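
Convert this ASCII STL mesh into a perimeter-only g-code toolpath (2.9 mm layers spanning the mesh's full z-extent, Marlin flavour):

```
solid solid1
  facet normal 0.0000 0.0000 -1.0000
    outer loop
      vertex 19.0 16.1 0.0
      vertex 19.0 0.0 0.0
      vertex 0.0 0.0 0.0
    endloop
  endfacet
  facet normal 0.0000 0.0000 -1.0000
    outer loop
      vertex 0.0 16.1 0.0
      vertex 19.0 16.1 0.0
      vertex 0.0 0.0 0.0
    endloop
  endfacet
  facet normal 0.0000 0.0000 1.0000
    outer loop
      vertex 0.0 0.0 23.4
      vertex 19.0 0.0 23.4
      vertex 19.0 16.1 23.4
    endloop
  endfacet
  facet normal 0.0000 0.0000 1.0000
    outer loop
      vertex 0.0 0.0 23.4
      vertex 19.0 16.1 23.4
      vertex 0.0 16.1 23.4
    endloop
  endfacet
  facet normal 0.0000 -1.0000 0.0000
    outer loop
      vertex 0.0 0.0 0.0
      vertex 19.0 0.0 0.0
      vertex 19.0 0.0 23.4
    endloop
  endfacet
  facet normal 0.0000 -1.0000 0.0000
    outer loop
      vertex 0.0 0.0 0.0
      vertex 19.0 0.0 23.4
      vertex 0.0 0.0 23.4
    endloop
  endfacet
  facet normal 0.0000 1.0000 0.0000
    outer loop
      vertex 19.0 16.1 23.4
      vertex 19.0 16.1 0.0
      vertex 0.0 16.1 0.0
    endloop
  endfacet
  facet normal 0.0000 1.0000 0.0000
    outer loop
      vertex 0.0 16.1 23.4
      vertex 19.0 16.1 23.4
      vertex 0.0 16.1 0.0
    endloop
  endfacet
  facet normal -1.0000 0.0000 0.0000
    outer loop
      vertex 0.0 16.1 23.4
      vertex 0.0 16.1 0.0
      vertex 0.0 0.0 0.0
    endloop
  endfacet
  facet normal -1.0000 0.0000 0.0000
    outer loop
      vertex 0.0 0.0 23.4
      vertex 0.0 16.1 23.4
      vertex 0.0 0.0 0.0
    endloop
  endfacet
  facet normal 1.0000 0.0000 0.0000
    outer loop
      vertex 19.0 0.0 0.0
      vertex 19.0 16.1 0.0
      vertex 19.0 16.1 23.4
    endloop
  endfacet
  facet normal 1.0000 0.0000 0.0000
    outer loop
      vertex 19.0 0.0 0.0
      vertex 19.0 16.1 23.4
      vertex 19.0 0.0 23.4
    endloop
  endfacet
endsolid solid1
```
; perimeter-only toolpath
G21 ; units = mm
G90 ; absolute positioning
G28 ; home
; layer 1
G0 Z2.9
G0 X0.0 Y0.0
G1 X19.0 Y0.0
G1 X19.0 Y16.1
G1 X0.0 Y16.1
G1 X0.0 Y0.0
; layer 2
G0 Z5.8
G0 X0.0 Y0.0
G1 X19.0 Y0.0
G1 X19.0 Y16.1
G1 X0.0 Y16.1
G1 X0.0 Y0.0
; layer 3
G0 Z8.8
G0 X0.0 Y0.0
G1 X19.0 Y0.0
G1 X19.0 Y16.1
G1 X0.0 Y16.1
G1 X0.0 Y0.0
; layer 4
G0 Z11.7
G0 X0.0 Y0.0
G1 X19.0 Y0.0
G1 X19.0 Y16.1
G1 X0.0 Y16.1
G1 X0.0 Y0.0
; layer 5
G0 Z14.6
G0 X0.0 Y0.0
G1 X19.0 Y0.0
G1 X19.0 Y16.1
G1 X0.0 Y16.1
G1 X0.0 Y0.0
; layer 6
G0 Z17.5
G0 X0.0 Y0.0
G1 X19.0 Y0.0
G1 X19.0 Y16.1
G1 X0.0 Y16.1
G1 X0.0 Y0.0
; layer 7
G0 Z20.5
G0 X0.0 Y0.0
G1 X19.0 Y0.0
G1 X19.0 Y16.1
G1 X0.0 Y16.1
G1 X0.0 Y0.0
; layer 8
G0 Z23.4
G0 X0.0 Y0.0
G1 X19.0 Y0.0
G1 X19.0 Y16.1
G1 X0.0 Y16.1
G1 X0.0 Y0.0
M2 ; end

The solid is a rectangular box, roughly 19 × 16.1 mm footprint and 23.4 mm tall. Slicing at Δz = 2.9 mm — 8 equal slices spanning the solid's height, so layer i sits at z = i·h/8 — gives 8 non-empty perimeters. Each is a 4-segment closed polygon; G0 lifts to the layer z and rapids to the start vertex, then G1 traces the edges.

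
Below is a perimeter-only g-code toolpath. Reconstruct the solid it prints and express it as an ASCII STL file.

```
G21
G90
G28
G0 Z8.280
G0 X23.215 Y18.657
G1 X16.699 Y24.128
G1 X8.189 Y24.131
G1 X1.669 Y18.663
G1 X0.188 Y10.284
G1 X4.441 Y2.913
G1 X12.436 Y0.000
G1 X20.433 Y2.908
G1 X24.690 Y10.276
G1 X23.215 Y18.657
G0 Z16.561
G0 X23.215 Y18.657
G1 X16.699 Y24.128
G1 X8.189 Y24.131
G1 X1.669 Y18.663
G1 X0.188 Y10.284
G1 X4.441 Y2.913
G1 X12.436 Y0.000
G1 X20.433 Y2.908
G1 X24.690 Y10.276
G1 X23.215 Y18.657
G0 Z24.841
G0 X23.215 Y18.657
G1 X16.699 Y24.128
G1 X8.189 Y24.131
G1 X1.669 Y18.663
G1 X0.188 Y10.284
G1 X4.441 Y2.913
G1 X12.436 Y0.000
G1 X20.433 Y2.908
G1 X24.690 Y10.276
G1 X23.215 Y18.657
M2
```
solid part
  facet normal 0.0000 0.0000 -1.0000
    outer loop
      vertex 8.189 24.131 0.000
      vertex 16.699 24.128 0.000
      vertex 23.215 18.657 0.000
    endloop
  endfacet
  facet normal 0.0000 0.0000 -1.0000
    outer loop
      vertex 1.669 18.663 0.000
      vertex 8.189 24.131 0.000
      vertex 23.215 18.657 0.000
    endloop
  endfacet
  facet normal 0.0000 0.0000 -1.0000
    outer loop
      vertex 0.188 10.284 0.000
      vertex 1.669 18.663 0.000
      vertex 23.215 18.657 0.000
    endloop
  endfacet
  facet normal 0.0000 0.0000 -1.0000
    outer loop
      vertex 4.441 2.913 0.000
      vertex 0.188 10.284 0.000
      vertex 23.215 18.657 0.000
    endloop
  endfacet
  facet normal 0.0000 0.0000 -1.0000
    outer loop
      vertex 12.436 0.000 0.000
      vertex 4.441 2.913 0.000
      vertex 23.215 18.657 0.000
    endloop
  endfacet
  facet normal 0.0000 0.0000 -1.0000
    outer loop
      vertex 20.433 2.908 0.000
      vertex 12.436 0.000 0.000
      vertex 23.215 18.657 0.000
    endloop
  endfacet
  facet normal 0.0000 0.0000 -1.0000
    outer loop
      vertex 24.690 10.276 0.000
      vertex 20.433 2.908 0.000
      vertex 23.215 18.657 0.000
    endloop
  endfacet
  facet normal 0.0000 0.0000 1.0000
    outer loop
      vertex 23.215 18.657 24.841
      vertex 16.699 24.128 24.841
      vertex 8.189 24.131 24.841
    endloop
  endfacet
  facet normal 0.0000 0.0000 1.0000
    outer loop
      vertex 23.215 18.657 24.841
      vertex 8.189 24.131 24.841
      vertex 1.669 18.663 24.841
    endloop
  endfacet
  facet normal 0.0000 0.0000 1.0000
    outer loop
      vertex 23.215 18.657 24.841
      vertex 1.669 18.663 24.841
      vertex 0.188 10.284 24.841
    endloop
  endfacet
  facet normal 0.0000 0.0000 1.0000
    outer loop
      vertex 23.215 18.657 24.841
      vertex 0.188 10.284 24.841
      vertex 4.441 2.913 24.841
    endloop
  endfacet
  facet normal 0.0000 0.0000 1.0000
    outer loop
      vertex 23.215 18.657 24.841
      vertex 4.441 2.913 24.841
      vertex 12.436 0.000 24.841
    endloop
  endfacet
  facet normal 0.0000 0.0000 1.0000
    outer loop
      vertex 23.215 18.657 24.841
      vertex 12.436 0.000 24.841
      vertex 20.433 2.908 24.841
    endloop
  endfacet
  facet normal 0.0000 0.0000 1.0000
    outer loop
      vertex 23.215 18.657 24.841
      vertex 20.433 2.908 24.841
      vertex 24.690 10.276 24.841
    endloop
  endfacet
  facet normal 0.6430 0.7658 0.0000
    outer loop
      vertex 23.215 18.657 0.000
      vertex 16.699 24.128 0.000
      vertex 16.699 24.128 24.841
    endloop
  endfacet
  facet normal 0.6430 0.7658 0.0000
    outer loop
      vertex 23.215 18.657 0.000
      vertex 16.699 24.128 24.841
      vertex 23.215 18.657 24.841
    endloop
  endfacet
  facet normal 0.0004 1.0000 0.0000
    outer loop
      vertex 16.699 24.128 0.000
      vertex 8.189 24.131 0.000
      vertex 8.189 24.131 24.841
    endloop
  endfacet
  facet normal 0.0004 1.0000 0.0000
    outer loop
      vertex 16.699 24.128 0.000
      vertex 8.189 24.131 24.841
      vertex 16.699 24.128 24.841
    endloop
  endfacet
  facet normal -0.6426 0.7662 0.0000
    outer loop
      vertex 8.189 24.131 0.000
      vertex 1.669 18.663 0.000
      vertex 1.669 18.663 24.841
    endloop
  endfacet
  facet normal -0.6426 0.7662 0.0000
    outer loop
      vertex 8.189 24.131 0.000
      vertex 1.669 18.663 24.841
      vertex 8.189 24.131 24.841
    endloop
  endfacet
  facet normal -0.9847 0.1741 0.0000
    outer loop
      vertex 1.669 18.663 0.000
      vertex 0.188 10.284 0.000
      vertex 0.188 10.284 24.841
    endloop
  endfacet
  facet normal -0.9847 0.1741 0.0000
    outer loop
      vertex 1.669 18.663 0.000
      vertex 0.188 10.284 24.841
      vertex 1.669 18.663 24.841
    endloop
  endfacet
  facet normal -0.8662 -0.4998 0.0000
    outer loop
      vertex 0.188 10.284 0.000
      vertex 4.441 2.913 0.000
      vertex 4.441 2.913 24.841
    endloop
  endfacet
  facet normal -0.8662 -0.4998 0.0000
    outer loop
      vertex 0.188 10.284 0.000
      vertex 4.441 2.913 24.841
      vertex 0.188 10.284 24.841
    endloop
  endfacet
  facet normal -0.3423 -0.9396 0.0000
    outer loop
      vertex 4.441 2.913 0.000
      vertex 12.436 0.000 0.000
      vertex 12.436 0.000 24.841
    endloop
  endfacet
  facet normal -0.3423 -0.9396 0.0000
    outer loop
      vertex 4.441 2.913 0.000
      vertex 12.436 0.000 24.841
      vertex 4.441 2.913 24.841
    endloop
  endfacet
  facet normal 0.3417 -0.9398 0.0000
    outer loop
      vertex 12.436 0.000 0.000
      vertex 20.433 2.908 0.000
      vertex 20.433 2.908 24.841
    endloop
  endfacet
  facet normal 0.3417 -0.9398 0.0000
    outer loop
      vertex 12.436 0.000 0.000
      vertex 20.433 2.908 24.841
      vertex 12.436 0.000 24.841
    endloop
  endfacet
  facet normal 0.8659 -0.5003 0.0000
    outer loop
      vertex 20.433 2.908 0.000
      vertex 24.690 10.276 0.000
      vertex 24.690 10.276 24.841
    endloop
  endfacet
  facet normal 0.8659 -0.5003 0.0000
    outer loop
      vertex 20.433 2.908 0.000
      vertex 24.690 10.276 24.841
      vertex 20.433 2.908 24.841
    endloop
  endfacet
  facet normal 0.9849 0.1733 0.0000
    outer loop
      vertex 24.690 10.276 0.000
      vertex 23.215 18.657 0.000
      vertex 23.215 18.657 24.841
    endloop
  endfacet
  facet normal 0.9849 0.1733 0.0000
    outer loop
      vertex 24.690 10.276 0.000
      vertex 23.215 18.657 24.841
      vertex 24.690 10.276 24.841
    endloop
  endfacet
endsolid part

The G0 Z moves step by Δz≈8.280 mm. Every layer's G1 loop is the same polygon, so the solid is a straight extrusion of it from z=0 to z≈24.8. Closing with flat bottom and top caps and triangulating gives 32 facets — a regular 9-sided prism (a cylinder approximated with 9 flat sides), circumscribed radius ≈ 12.4 mm, height ≈ 24.8 mm.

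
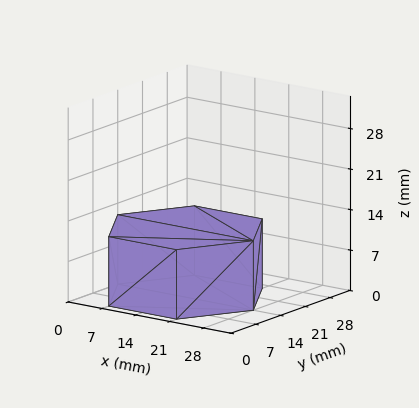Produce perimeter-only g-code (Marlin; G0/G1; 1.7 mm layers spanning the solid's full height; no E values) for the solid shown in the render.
Reading the render: the shape is a regular 6-sided prism (a cylinder approximated with 6 flat sides), circumscribed radius ≈ 14 mm, height ≈ 12 mm (dimensions read to the nearest mm from the axis ticks). For the g-code, the solid's height is divided into equal slices at the stated Δz and each level perimeter traced with G1 moves after a G0 lift.

; perimeter-only toolpath
G21 ; units = mm
G90 ; absolute positioning
G28 ; home
; layer 1
G0 Z1.7
G0 X28.0 Y14.0
G1 X21.0 Y26.1
G1 X7.0 Y26.1
G1 X0.0 Y14.0
G1 X7.0 Y1.9
G1 X21.0 Y1.9
G1 X28.0 Y14.0
; layer 2
G0 Z3.4
G0 X28.0 Y14.0
G1 X21.0 Y26.1
G1 X7.0 Y26.1
G1 X0.0 Y14.0
G1 X7.0 Y1.9
G1 X21.0 Y1.9
G1 X28.0 Y14.0
; layer 3
G0 Z5.1
G0 X28.0 Y14.0
G1 X21.0 Y26.1
G1 X7.0 Y26.1
G1 X0.0 Y14.0
G1 X7.0 Y1.9
G1 X21.0 Y1.9
G1 X28.0 Y14.0
; layer 4
G0 Z6.9
G0 X28.0 Y14.0
G1 X21.0 Y26.1
G1 X7.0 Y26.1
G1 X0.0 Y14.0
G1 X7.0 Y1.9
G1 X21.0 Y1.9
G1 X28.0 Y14.0
; layer 5
G0 Z8.6
G0 X28.0 Y14.0
G1 X21.0 Y26.1
G1 X7.0 Y26.1
G1 X0.0 Y14.0
G1 X7.0 Y1.9
G1 X21.0 Y1.9
G1 X28.0 Y14.0
; layer 6
G0 Z10.3
G0 X28.0 Y14.0
G1 X21.0 Y26.1
G1 X7.0 Y26.1
G1 X0.0 Y14.0
G1 X7.0 Y1.9
G1 X21.0 Y1.9
G1 X28.0 Y14.0
; layer 7
G0 Z12.0
G0 X28.0 Y14.0
G1 X21.0 Y26.1
G1 X7.0 Y26.1
G1 X0.0 Y14.0
G1 X7.0 Y1.9
G1 X21.0 Y1.9
G1 X28.0 Y14.0
M2 ; end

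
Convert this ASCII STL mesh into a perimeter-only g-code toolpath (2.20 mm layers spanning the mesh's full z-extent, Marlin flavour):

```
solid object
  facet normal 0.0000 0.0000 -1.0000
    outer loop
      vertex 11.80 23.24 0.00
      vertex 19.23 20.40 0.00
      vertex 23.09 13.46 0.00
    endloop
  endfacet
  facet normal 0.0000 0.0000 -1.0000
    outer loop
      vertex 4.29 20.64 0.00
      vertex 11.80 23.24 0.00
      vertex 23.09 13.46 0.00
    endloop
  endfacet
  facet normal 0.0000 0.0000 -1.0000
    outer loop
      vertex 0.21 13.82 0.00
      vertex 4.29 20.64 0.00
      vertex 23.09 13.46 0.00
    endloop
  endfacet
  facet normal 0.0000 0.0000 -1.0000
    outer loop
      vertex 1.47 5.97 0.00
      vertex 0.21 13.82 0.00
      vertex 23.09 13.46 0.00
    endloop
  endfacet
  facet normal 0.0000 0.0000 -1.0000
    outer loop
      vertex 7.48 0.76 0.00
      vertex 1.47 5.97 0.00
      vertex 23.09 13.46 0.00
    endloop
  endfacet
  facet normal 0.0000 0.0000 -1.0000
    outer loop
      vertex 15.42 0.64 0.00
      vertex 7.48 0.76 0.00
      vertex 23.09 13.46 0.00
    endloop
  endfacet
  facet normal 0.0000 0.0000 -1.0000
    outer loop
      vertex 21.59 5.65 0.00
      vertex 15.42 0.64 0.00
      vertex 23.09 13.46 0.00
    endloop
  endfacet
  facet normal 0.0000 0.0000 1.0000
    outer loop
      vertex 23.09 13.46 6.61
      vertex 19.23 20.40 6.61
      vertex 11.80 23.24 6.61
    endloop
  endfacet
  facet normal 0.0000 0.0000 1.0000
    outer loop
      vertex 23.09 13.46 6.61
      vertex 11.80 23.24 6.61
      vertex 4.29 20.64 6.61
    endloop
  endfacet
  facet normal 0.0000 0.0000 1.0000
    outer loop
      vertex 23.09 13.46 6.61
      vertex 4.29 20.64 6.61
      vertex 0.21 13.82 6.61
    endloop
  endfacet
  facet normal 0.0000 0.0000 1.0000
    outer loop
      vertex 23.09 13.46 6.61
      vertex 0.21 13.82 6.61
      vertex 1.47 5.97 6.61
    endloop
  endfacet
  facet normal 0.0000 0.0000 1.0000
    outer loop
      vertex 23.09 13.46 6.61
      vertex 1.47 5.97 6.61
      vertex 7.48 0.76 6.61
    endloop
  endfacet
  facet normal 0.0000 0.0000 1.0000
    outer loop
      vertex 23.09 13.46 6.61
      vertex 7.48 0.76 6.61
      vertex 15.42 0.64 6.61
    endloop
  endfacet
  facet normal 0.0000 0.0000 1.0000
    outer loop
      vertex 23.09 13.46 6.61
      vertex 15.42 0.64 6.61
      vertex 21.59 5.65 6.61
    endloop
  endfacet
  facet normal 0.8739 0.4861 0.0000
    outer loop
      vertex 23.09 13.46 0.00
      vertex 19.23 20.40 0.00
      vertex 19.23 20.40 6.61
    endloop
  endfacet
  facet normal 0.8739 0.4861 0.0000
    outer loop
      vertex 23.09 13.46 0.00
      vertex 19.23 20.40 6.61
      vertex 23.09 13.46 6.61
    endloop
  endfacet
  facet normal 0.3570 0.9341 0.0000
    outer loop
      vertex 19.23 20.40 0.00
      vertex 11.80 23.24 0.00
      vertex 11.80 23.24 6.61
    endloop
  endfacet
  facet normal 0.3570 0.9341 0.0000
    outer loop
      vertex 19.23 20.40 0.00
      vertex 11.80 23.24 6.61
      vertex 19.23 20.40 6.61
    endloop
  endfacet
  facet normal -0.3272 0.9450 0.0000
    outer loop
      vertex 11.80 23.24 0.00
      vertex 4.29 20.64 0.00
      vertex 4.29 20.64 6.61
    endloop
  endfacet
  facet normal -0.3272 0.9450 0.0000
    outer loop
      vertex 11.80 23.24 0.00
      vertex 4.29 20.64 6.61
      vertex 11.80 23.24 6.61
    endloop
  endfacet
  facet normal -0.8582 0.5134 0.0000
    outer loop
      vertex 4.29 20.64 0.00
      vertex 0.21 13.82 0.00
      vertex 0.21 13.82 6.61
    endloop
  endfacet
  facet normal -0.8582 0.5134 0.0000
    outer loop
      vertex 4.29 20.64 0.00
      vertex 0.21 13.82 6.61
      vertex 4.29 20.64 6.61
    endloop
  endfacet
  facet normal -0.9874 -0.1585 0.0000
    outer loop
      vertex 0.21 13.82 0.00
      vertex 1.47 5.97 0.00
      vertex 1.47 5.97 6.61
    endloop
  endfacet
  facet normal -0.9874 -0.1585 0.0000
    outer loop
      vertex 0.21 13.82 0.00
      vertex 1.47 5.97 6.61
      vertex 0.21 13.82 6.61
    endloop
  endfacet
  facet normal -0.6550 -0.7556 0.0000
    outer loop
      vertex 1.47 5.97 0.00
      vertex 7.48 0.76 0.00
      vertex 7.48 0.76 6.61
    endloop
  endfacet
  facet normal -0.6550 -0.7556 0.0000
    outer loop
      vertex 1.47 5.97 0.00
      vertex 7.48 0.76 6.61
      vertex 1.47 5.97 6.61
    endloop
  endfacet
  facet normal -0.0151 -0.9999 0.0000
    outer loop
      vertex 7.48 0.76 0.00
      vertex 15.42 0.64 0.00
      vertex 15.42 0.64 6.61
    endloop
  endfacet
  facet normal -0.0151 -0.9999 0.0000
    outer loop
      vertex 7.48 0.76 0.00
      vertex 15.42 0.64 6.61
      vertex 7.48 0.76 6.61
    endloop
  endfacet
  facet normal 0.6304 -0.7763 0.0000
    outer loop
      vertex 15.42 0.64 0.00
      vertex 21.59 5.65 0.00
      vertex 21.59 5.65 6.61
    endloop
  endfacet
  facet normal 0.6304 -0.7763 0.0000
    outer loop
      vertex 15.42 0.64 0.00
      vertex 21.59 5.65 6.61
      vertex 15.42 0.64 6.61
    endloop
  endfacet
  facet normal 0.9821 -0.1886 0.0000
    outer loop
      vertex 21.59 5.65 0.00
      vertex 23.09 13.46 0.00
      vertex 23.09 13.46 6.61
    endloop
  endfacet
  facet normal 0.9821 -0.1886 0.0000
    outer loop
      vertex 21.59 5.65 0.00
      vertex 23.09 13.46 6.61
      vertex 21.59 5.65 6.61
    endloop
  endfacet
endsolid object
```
; perimeter-only toolpath
G21 ; units = mm
G90 ; absolute positioning
G28 ; home
; layer 1
G0 Z2.20
G0 X23.09 Y13.46
G1 X19.23 Y20.40
G1 X11.80 Y23.24
G1 X4.29 Y20.64
G1 X0.21 Y13.82
G1 X1.47 Y5.97
G1 X7.48 Y0.76
G1 X15.42 Y0.64
G1 X21.59 Y5.65
G1 X23.09 Y13.46
; layer 2
G0 Z4.41
G0 X23.09 Y13.46
G1 X19.23 Y20.40
G1 X11.80 Y23.24
G1 X4.29 Y20.64
G1 X0.21 Y13.82
G1 X1.47 Y5.97
G1 X7.48 Y0.76
G1 X15.42 Y0.64
G1 X21.59 Y5.65
G1 X23.09 Y13.46
; layer 3
G0 Z6.61
G0 X23.09 Y13.46
G1 X19.23 Y20.40
G1 X11.80 Y23.24
G1 X4.29 Y20.64
G1 X0.21 Y13.82
G1 X1.47 Y5.97
G1 X7.48 Y0.76
G1 X15.42 Y0.64
G1 X21.59 Y5.65
G1 X23.09 Y13.46
M2 ; end

The solid is a regular 9-sided prism (a cylinder approximated with 9 flat sides), circumscribed radius ≈ 11.6 mm, height ≈ 6.61 mm. Slicing at Δz = 2.20 mm — 3 equal slices spanning the solid's height, so layer i sits at z = i·h/3 — gives 3 non-empty perimeters. Each is a 9-segment closed polygon; G0 lifts to the layer z and rapids to the start vertex, then G1 traces the edges.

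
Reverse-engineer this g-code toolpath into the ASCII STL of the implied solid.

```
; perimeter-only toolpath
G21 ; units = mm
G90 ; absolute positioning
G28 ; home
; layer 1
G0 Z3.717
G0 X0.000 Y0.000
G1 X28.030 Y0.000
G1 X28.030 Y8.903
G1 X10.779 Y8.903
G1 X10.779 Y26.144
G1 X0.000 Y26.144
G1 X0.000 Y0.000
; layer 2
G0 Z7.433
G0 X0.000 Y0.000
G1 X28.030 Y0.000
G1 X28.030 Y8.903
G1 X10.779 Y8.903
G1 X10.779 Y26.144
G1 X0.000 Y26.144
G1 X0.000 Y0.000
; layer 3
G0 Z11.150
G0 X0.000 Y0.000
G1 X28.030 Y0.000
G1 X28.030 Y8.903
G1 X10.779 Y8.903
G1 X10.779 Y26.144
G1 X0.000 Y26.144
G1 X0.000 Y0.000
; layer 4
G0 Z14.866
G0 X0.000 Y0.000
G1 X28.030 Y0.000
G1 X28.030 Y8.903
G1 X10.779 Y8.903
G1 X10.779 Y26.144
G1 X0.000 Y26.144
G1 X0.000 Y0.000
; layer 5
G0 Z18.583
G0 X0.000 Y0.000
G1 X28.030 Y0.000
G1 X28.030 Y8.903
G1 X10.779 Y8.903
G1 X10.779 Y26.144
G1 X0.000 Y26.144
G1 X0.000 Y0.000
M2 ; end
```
solid part
  facet normal 0.0000 0.0000 -1.0000
    outer loop
      vertex 28.030 8.903 0.000
      vertex 28.030 0.000 0.000
      vertex 0.000 0.000 0.000
    endloop
  endfacet
  facet normal 0.0000 0.0000 -1.0000
    outer loop
      vertex 10.779 8.903 0.000
      vertex 28.030 8.903 0.000
      vertex 0.000 0.000 0.000
    endloop
  endfacet
  facet normal 0.0000 0.0000 -1.0000
    outer loop
      vertex 10.779 26.144 0.000
      vertex 10.779 8.903 0.000
      vertex 0.000 0.000 0.000
    endloop
  endfacet
  facet normal 0.0000 0.0000 -1.0000
    outer loop
      vertex 0.000 26.144 0.000
      vertex 10.779 26.144 0.000
      vertex 0.000 0.000 0.000
    endloop
  endfacet
  facet normal 0.0000 0.0000 1.0000
    outer loop
      vertex 0.000 0.000 18.583
      vertex 28.030 0.000 18.583
      vertex 28.030 8.903 18.583
    endloop
  endfacet
  facet normal 0.0000 0.0000 1.0000
    outer loop
      vertex 0.000 0.000 18.583
      vertex 28.030 8.903 18.583
      vertex 10.779 8.903 18.583
    endloop
  endfacet
  facet normal 0.0000 0.0000 1.0000
    outer loop
      vertex 0.000 0.000 18.583
      vertex 10.779 8.903 18.583
      vertex 10.779 26.144 18.583
    endloop
  endfacet
  facet normal 0.0000 0.0000 1.0000
    outer loop
      vertex 0.000 0.000 18.583
      vertex 10.779 26.144 18.583
      vertex 0.000 26.144 18.583
    endloop
  endfacet
  facet normal 0.0000 -1.0000 0.0000
    outer loop
      vertex 0.000 0.000 0.000
      vertex 28.030 0.000 0.000
      vertex 28.030 0.000 18.583
    endloop
  endfacet
  facet normal 0.0000 -1.0000 0.0000
    outer loop
      vertex 0.000 0.000 0.000
      vertex 28.030 0.000 18.583
      vertex 0.000 0.000 18.583
    endloop
  endfacet
  facet normal 1.0000 0.0000 0.0000
    outer loop
      vertex 28.030 0.000 0.000
      vertex 28.030 8.903 0.000
      vertex 28.030 8.903 18.583
    endloop
  endfacet
  facet normal 1.0000 0.0000 0.0000
    outer loop
      vertex 28.030 0.000 0.000
      vertex 28.030 8.903 18.583
      vertex 28.030 0.000 18.583
    endloop
  endfacet
  facet normal 0.0000 1.0000 0.0000
    outer loop
      vertex 28.030 8.903 0.000
      vertex 10.779 8.903 0.000
      vertex 10.779 8.903 18.583
    endloop
  endfacet
  facet normal 0.0000 1.0000 0.0000
    outer loop
      vertex 28.030 8.903 0.000
      vertex 10.779 8.903 18.583
      vertex 28.030 8.903 18.583
    endloop
  endfacet
  facet normal 1.0000 0.0000 0.0000
    outer loop
      vertex 10.779 8.903 0.000
      vertex 10.779 26.144 0.000
      vertex 10.779 26.144 18.583
    endloop
  endfacet
  facet normal 1.0000 0.0000 0.0000
    outer loop
      vertex 10.779 8.903 0.000
      vertex 10.779 26.144 18.583
      vertex 10.779 8.903 18.583
    endloop
  endfacet
  facet normal 0.0000 1.0000 0.0000
    outer loop
      vertex 10.779 26.144 0.000
      vertex 0.000 26.144 0.000
      vertex 0.000 26.144 18.583
    endloop
  endfacet
  facet normal 0.0000 1.0000 0.0000
    outer loop
      vertex 10.779 26.144 0.000
      vertex 0.000 26.144 18.583
      vertex 10.779 26.144 18.583
    endloop
  endfacet
  facet normal -1.0000 0.0000 0.0000
    outer loop
      vertex 0.000 26.144 0.000
      vertex 0.000 0.000 0.000
      vertex 0.000 0.000 18.583
    endloop
  endfacet
  facet normal -1.0000 0.0000 0.0000
    outer loop
      vertex 0.000 26.144 0.000
      vertex 0.000 0.000 18.583
      vertex 0.000 26.144 18.583
    endloop
  endfacet
endsolid part

The G0 Z moves step by Δz≈3.717 mm. Every layer's G1 loop is the same polygon, so the solid is a straight extrusion of it from z=0 to z≈18.6. Closing with flat bottom and top caps and triangulating gives 20 facets — an L-shaped prism: outer 28 × 26.1 mm, arm thicknesses ≈ 8.9 mm (horizontal) and 10.8 mm (vertical), extruded 18.6 mm in z.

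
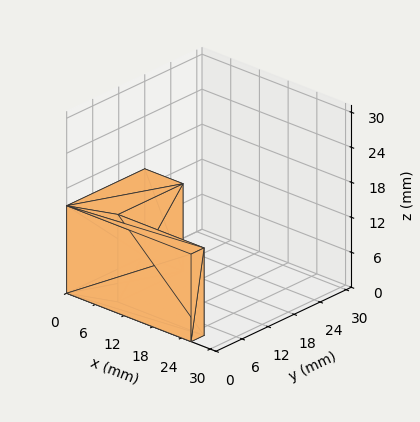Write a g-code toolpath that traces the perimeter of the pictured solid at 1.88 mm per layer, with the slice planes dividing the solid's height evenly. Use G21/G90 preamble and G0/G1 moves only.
Reading the render: the shape is an L-shaped prism: outer 26 × 18 mm, arm thicknesses ≈ 3 mm (horizontal) and 8 mm (vertical), extruded 15 mm in z (dimensions read to the nearest mm from the axis ticks). For the g-code, the solid's height is divided into equal slices at the stated Δz and each level perimeter traced with G1 moves after a G0 lift.

; perimeter-only toolpath
G21 ; units = mm
G90 ; absolute positioning
G28 ; home
; layer 1
G0 Z1.88
G0 X0.00 Y0.00
G1 X26.00 Y0.00
G1 X26.00 Y3.00
G1 X8.00 Y3.00
G1 X8.00 Y18.00
G1 X0.00 Y18.00
G1 X0.00 Y0.00
; layer 2
G0 Z3.75
G0 X0.00 Y0.00
G1 X26.00 Y0.00
G1 X26.00 Y3.00
G1 X8.00 Y3.00
G1 X8.00 Y18.00
G1 X0.00 Y18.00
G1 X0.00 Y0.00
; layer 3
G0 Z5.62
G0 X0.00 Y0.00
G1 X26.00 Y0.00
G1 X26.00 Y3.00
G1 X8.00 Y3.00
G1 X8.00 Y18.00
G1 X0.00 Y18.00
G1 X0.00 Y0.00
; layer 4
G0 Z7.50
G0 X0.00 Y0.00
G1 X26.00 Y0.00
G1 X26.00 Y3.00
G1 X8.00 Y3.00
G1 X8.00 Y18.00
G1 X0.00 Y18.00
G1 X0.00 Y0.00
; layer 5
G0 Z9.38
G0 X0.00 Y0.00
G1 X26.00 Y0.00
G1 X26.00 Y3.00
G1 X8.00 Y3.00
G1 X8.00 Y18.00
G1 X0.00 Y18.00
G1 X0.00 Y0.00
; layer 6
G0 Z11.25
G0 X0.00 Y0.00
G1 X26.00 Y0.00
G1 X26.00 Y3.00
G1 X8.00 Y3.00
G1 X8.00 Y18.00
G1 X0.00 Y18.00
G1 X0.00 Y0.00
; layer 7
G0 Z13.12
G0 X0.00 Y0.00
G1 X26.00 Y0.00
G1 X26.00 Y3.00
G1 X8.00 Y3.00
G1 X8.00 Y18.00
G1 X0.00 Y18.00
G1 X0.00 Y0.00
; layer 8
G0 Z15.00
G0 X0.00 Y0.00
G1 X26.00 Y0.00
G1 X26.00 Y3.00
G1 X8.00 Y3.00
G1 X8.00 Y18.00
G1 X0.00 Y18.00
G1 X0.00 Y0.00
M2 ; end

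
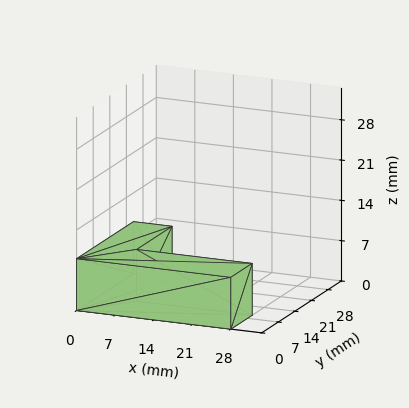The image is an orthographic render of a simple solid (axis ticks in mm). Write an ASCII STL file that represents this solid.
Reading the render: the shape is an L-shaped prism: outer 28 × 24 mm, arm thicknesses ≈ 9 mm (horizontal) and 7 mm (vertical), extruded 9 mm in z (dimensions read to the nearest mm from the axis ticks). For the STL, each face is triangulated and given an outward normal.

solid part
  facet normal 0.0000 0.0000 -1.0000
    outer loop
      vertex 28.00 9.00 0.00
      vertex 28.00 0.00 0.00
      vertex 0.00 0.00 0.00
    endloop
  endfacet
  facet normal 0.0000 0.0000 -1.0000
    outer loop
      vertex 7.00 9.00 0.00
      vertex 28.00 9.00 0.00
      vertex 0.00 0.00 0.00
    endloop
  endfacet
  facet normal 0.0000 0.0000 -1.0000
    outer loop
      vertex 7.00 24.00 0.00
      vertex 7.00 9.00 0.00
      vertex 0.00 0.00 0.00
    endloop
  endfacet
  facet normal 0.0000 0.0000 -1.0000
    outer loop
      vertex 0.00 24.00 0.00
      vertex 7.00 24.00 0.00
      vertex 0.00 0.00 0.00
    endloop
  endfacet
  facet normal 0.0000 0.0000 1.0000
    outer loop
      vertex 0.00 0.00 9.00
      vertex 28.00 0.00 9.00
      vertex 28.00 9.00 9.00
    endloop
  endfacet
  facet normal 0.0000 0.0000 1.0000
    outer loop
      vertex 0.00 0.00 9.00
      vertex 28.00 9.00 9.00
      vertex 7.00 9.00 9.00
    endloop
  endfacet
  facet normal 0.0000 0.0000 1.0000
    outer loop
      vertex 0.00 0.00 9.00
      vertex 7.00 9.00 9.00
      vertex 7.00 24.00 9.00
    endloop
  endfacet
  facet normal 0.0000 0.0000 1.0000
    outer loop
      vertex 0.00 0.00 9.00
      vertex 7.00 24.00 9.00
      vertex 0.00 24.00 9.00
    endloop
  endfacet
  facet normal 0.0000 -1.0000 0.0000
    outer loop
      vertex 0.00 0.00 0.00
      vertex 28.00 0.00 0.00
      vertex 28.00 0.00 9.00
    endloop
  endfacet
  facet normal 0.0000 -1.0000 0.0000
    outer loop
      vertex 0.00 0.00 0.00
      vertex 28.00 0.00 9.00
      vertex 0.00 0.00 9.00
    endloop
  endfacet
  facet normal 1.0000 0.0000 0.0000
    outer loop
      vertex 28.00 0.00 0.00
      vertex 28.00 9.00 0.00
      vertex 28.00 9.00 9.00
    endloop
  endfacet
  facet normal 1.0000 0.0000 0.0000
    outer loop
      vertex 28.00 0.00 0.00
      vertex 28.00 9.00 9.00
      vertex 28.00 0.00 9.00
    endloop
  endfacet
  facet normal 0.0000 1.0000 0.0000
    outer loop
      vertex 28.00 9.00 0.00
      vertex 7.00 9.00 0.00
      vertex 7.00 9.00 9.00
    endloop
  endfacet
  facet normal 0.0000 1.0000 0.0000
    outer loop
      vertex 28.00 9.00 0.00
      vertex 7.00 9.00 9.00
      vertex 28.00 9.00 9.00
    endloop
  endfacet
  facet normal 1.0000 0.0000 0.0000
    outer loop
      vertex 7.00 9.00 0.00
      vertex 7.00 24.00 0.00
      vertex 7.00 24.00 9.00
    endloop
  endfacet
  facet normal 1.0000 0.0000 0.0000
    outer loop
      vertex 7.00 9.00 0.00
      vertex 7.00 24.00 9.00
      vertex 7.00 9.00 9.00
    endloop
  endfacet
  facet normal 0.0000 1.0000 0.0000
    outer loop
      vertex 7.00 24.00 0.00
      vertex 0.00 24.00 0.00
      vertex 0.00 24.00 9.00
    endloop
  endfacet
  facet normal 0.0000 1.0000 0.0000
    outer loop
      vertex 7.00 24.00 0.00
      vertex 0.00 24.00 9.00
      vertex 7.00 24.00 9.00
    endloop
  endfacet
  facet normal -1.0000 0.0000 0.0000
    outer loop
      vertex 0.00 24.00 0.00
      vertex 0.00 0.00 0.00
      vertex 0.00 0.00 9.00
    endloop
  endfacet
  facet normal -1.0000 0.0000 0.0000
    outer loop
      vertex 0.00 24.00 0.00
      vertex 0.00 0.00 9.00
      vertex 0.00 24.00 9.00
    endloop
  endfacet
endsolid part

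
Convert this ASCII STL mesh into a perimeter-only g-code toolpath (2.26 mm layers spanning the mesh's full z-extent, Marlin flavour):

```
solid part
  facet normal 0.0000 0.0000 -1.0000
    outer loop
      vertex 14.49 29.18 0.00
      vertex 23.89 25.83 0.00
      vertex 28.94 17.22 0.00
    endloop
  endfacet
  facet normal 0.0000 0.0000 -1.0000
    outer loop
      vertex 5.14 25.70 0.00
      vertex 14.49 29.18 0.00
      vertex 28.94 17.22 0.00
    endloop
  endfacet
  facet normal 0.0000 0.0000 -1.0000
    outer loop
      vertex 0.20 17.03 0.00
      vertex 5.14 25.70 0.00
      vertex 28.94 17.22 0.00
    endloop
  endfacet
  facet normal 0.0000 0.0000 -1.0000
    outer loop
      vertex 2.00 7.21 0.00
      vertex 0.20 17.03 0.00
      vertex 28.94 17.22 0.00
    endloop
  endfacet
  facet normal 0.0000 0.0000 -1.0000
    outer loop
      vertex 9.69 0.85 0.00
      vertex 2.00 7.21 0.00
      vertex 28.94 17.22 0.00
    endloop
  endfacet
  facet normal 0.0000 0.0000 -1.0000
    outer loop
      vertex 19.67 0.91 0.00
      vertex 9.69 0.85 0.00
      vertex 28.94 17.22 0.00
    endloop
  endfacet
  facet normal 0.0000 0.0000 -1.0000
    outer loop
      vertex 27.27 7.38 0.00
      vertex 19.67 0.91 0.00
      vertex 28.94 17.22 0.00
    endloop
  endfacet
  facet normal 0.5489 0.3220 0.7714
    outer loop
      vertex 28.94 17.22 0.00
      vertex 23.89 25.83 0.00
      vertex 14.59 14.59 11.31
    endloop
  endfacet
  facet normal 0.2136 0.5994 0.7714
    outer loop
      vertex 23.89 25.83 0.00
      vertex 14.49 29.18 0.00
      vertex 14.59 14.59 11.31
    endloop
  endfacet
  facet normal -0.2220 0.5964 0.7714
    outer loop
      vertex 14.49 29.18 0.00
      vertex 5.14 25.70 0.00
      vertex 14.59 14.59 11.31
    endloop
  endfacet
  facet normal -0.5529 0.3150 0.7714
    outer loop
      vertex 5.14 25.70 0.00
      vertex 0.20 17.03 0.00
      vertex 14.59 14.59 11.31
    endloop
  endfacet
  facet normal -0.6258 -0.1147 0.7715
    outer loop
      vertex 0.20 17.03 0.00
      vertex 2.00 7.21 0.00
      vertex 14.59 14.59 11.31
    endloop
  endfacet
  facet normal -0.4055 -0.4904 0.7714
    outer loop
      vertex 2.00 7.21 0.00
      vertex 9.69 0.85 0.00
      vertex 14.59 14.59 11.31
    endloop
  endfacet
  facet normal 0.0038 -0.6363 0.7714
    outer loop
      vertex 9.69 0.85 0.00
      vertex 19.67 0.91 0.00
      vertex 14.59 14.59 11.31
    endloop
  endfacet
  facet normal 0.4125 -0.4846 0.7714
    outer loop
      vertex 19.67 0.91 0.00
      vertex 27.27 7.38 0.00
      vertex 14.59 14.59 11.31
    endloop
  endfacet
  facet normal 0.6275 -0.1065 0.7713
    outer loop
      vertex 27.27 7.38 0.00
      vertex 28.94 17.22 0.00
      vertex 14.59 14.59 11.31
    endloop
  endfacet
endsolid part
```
; perimeter-only toolpath
G21 ; units = mm
G90 ; absolute positioning
G28 ; home
; layer 1
G0 Z2.26
G0 X26.07 Y16.69
G1 X22.03 Y23.58
G1 X14.51 Y26.26
G1 X7.03 Y23.48
G1 X3.08 Y16.54
G1 X4.52 Y8.69
G1 X10.67 Y3.60
G1 X18.65 Y3.65
G1 X24.73 Y8.82
G1 X26.07 Y16.69
; layer 2
G0 Z4.52
G0 X23.20 Y16.17
G1 X20.17 Y21.33
G1 X14.53 Y23.34
G1 X8.92 Y21.26
G1 X5.96 Y16.05
G1 X7.04 Y10.16
G1 X11.65 Y6.35
G1 X17.64 Y6.38
G1 X22.20 Y10.26
G1 X23.20 Y16.17
; layer 3
G0 Z6.79
G0 X20.33 Y15.64
G1 X18.31 Y19.09
G1 X14.55 Y20.43
G1 X10.81 Y19.03
G1 X8.83 Y15.57
G1 X9.55 Y11.64
G1 X12.63 Y9.09
G1 X16.62 Y9.12
G1 X19.66 Y11.71
G1 X20.33 Y15.64
; layer 4
G0 Z9.05
G0 X17.46 Y15.12
G1 X16.45 Y16.84
G1 X14.57 Y17.51
G1 X12.70 Y16.81
G1 X11.71 Y15.08
G1 X12.07 Y13.11
G1 X13.61 Y11.84
G1 X15.61 Y11.85
G1 X17.13 Y13.15
G1 X17.46 Y15.12
M2 ; end

The solid is a regular 9-sided pyramid, base circumscribed radius ≈ 14.6 mm, apex at z ≈ 11.3 mm. Slicing at Δz = 2.26 mm — 5 equal slices spanning the solid's height, so layer i sits at z = i·h/5 — gives 4 non-empty perimeters. Each is a 9-segment closed polygon; G0 lifts to the layer z and rapids to the start vertex, then G1 traces the edges. The cross-section shrinks linearly with z (the slice at the apex is degenerate and omitted).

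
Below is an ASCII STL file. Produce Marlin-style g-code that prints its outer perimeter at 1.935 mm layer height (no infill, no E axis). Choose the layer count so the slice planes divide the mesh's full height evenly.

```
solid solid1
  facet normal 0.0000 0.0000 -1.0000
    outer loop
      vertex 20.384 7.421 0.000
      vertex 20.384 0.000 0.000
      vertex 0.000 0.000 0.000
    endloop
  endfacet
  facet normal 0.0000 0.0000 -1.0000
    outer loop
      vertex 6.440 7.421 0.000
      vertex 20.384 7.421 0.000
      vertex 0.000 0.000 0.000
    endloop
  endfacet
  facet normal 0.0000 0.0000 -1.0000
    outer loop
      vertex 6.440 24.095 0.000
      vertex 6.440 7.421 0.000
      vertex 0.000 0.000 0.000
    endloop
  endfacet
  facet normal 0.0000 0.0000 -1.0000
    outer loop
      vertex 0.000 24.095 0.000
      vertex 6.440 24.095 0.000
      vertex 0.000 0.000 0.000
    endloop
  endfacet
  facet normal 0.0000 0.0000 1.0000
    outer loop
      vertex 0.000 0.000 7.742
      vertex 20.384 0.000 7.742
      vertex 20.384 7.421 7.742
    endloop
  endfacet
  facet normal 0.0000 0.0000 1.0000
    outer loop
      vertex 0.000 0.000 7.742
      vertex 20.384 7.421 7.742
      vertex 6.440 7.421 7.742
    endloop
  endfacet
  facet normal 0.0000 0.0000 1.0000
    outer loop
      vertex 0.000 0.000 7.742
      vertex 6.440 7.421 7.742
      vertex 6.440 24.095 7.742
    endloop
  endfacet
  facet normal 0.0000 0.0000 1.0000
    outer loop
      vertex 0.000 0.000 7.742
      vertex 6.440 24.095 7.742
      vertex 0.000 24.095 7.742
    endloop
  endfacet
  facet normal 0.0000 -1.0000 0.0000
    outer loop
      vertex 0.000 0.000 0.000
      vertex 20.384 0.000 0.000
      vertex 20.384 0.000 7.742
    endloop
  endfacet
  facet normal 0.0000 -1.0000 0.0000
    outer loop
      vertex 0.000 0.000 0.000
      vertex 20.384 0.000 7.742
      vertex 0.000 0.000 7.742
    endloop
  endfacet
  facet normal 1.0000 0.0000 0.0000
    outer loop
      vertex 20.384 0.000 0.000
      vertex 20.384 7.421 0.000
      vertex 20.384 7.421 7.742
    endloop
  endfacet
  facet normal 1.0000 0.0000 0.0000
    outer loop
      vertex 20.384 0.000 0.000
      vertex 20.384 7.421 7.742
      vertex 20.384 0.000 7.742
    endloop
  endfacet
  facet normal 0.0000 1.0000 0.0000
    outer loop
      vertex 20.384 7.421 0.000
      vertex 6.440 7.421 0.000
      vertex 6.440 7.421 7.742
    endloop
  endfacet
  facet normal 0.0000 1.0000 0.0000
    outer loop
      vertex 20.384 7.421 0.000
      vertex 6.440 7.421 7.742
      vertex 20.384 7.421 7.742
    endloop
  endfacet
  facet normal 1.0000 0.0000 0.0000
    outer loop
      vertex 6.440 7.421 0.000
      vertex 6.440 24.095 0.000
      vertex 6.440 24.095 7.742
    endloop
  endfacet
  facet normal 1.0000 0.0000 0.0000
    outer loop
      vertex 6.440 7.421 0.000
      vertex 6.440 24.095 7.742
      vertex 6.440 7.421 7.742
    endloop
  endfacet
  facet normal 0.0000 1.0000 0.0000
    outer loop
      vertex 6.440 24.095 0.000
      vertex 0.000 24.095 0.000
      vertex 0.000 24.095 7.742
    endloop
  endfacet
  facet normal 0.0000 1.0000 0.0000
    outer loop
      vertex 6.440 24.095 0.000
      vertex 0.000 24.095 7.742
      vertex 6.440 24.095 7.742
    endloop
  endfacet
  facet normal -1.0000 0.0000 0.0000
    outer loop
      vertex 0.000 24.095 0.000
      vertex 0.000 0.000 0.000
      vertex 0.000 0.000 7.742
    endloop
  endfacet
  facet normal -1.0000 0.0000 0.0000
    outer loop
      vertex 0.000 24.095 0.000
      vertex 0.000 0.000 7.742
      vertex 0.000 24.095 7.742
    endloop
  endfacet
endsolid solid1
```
; perimeter-only toolpath
G21 ; units = mm
G90 ; absolute positioning
G28 ; home
; layer 1
G0 Z1.935
G0 X0.000 Y0.000
G1 X20.384 Y0.000
G1 X20.384 Y7.421
G1 X6.440 Y7.421
G1 X6.440 Y24.095
G1 X0.000 Y24.095
G1 X0.000 Y0.000
; layer 2
G0 Z3.871
G0 X0.000 Y0.000
G1 X20.384 Y0.000
G1 X20.384 Y7.421
G1 X6.440 Y7.421
G1 X6.440 Y24.095
G1 X0.000 Y24.095
G1 X0.000 Y0.000
; layer 3
G0 Z5.806
G0 X0.000 Y0.000
G1 X20.384 Y0.000
G1 X20.384 Y7.421
G1 X6.440 Y7.421
G1 X6.440 Y24.095
G1 X0.000 Y24.095
G1 X0.000 Y0.000
; layer 4
G0 Z7.742
G0 X0.000 Y0.000
G1 X20.384 Y0.000
G1 X20.384 Y7.421
G1 X6.440 Y7.421
G1 X6.440 Y24.095
G1 X0.000 Y24.095
G1 X0.000 Y0.000
M2 ; end

The solid is an L-shaped prism: outer 20.4 × 24.1 mm, arm thicknesses ≈ 7.42 mm (horizontal) and 6.44 mm (vertical), extruded 7.74 mm in z. Slicing at Δz = 1.935 mm — 4 equal slices spanning the solid's height, so layer i sits at z = i·h/4 — gives 4 non-empty perimeters. Each is a 6-segment closed polygon; G0 lifts to the layer z and rapids to the start vertex, then G1 traces the edges.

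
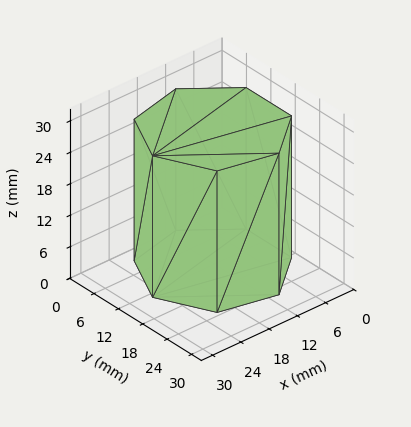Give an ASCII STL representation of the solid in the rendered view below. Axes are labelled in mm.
Reading the render: the shape is a regular 7-sided prism (a cylinder approximated with 7 flat sides), circumscribed radius ≈ 13 mm, height ≈ 27 mm (dimensions read to the nearest mm from the axis ticks). For the STL, each face is triangulated and given an outward normal.

solid part
  facet normal 0.0000 0.0000 -1.0000
    outer loop
      vertex 10.1 25.7 0.0
      vertex 21.1 23.2 0.0
      vertex 26.0 13.0 0.0
    endloop
  endfacet
  facet normal 0.0000 0.0000 -1.0000
    outer loop
      vertex 1.3 18.6 0.0
      vertex 10.1 25.7 0.0
      vertex 26.0 13.0 0.0
    endloop
  endfacet
  facet normal 0.0000 0.0000 -1.0000
    outer loop
      vertex 1.3 7.4 0.0
      vertex 1.3 18.6 0.0
      vertex 26.0 13.0 0.0
    endloop
  endfacet
  facet normal 0.0000 0.0000 -1.0000
    outer loop
      vertex 10.1 0.3 0.0
      vertex 1.3 7.4 0.0
      vertex 26.0 13.0 0.0
    endloop
  endfacet
  facet normal 0.0000 0.0000 -1.0000
    outer loop
      vertex 21.1 2.8 0.0
      vertex 10.1 0.3 0.0
      vertex 26.0 13.0 0.0
    endloop
  endfacet
  facet normal 0.0000 0.0000 1.0000
    outer loop
      vertex 26.0 13.0 27.0
      vertex 21.1 23.2 27.0
      vertex 10.1 25.7 27.0
    endloop
  endfacet
  facet normal 0.0000 0.0000 1.0000
    outer loop
      vertex 26.0 13.0 27.0
      vertex 10.1 25.7 27.0
      vertex 1.3 18.6 27.0
    endloop
  endfacet
  facet normal 0.0000 0.0000 1.0000
    outer loop
      vertex 26.0 13.0 27.0
      vertex 1.3 18.6 27.0
      vertex 1.3 7.4 27.0
    endloop
  endfacet
  facet normal 0.0000 0.0000 1.0000
    outer loop
      vertex 26.0 13.0 27.0
      vertex 1.3 7.4 27.0
      vertex 10.1 0.3 27.0
    endloop
  endfacet
  facet normal 0.0000 0.0000 1.0000
    outer loop
      vertex 26.0 13.0 27.0
      vertex 10.1 0.3 27.0
      vertex 21.1 2.8 27.0
    endloop
  endfacet
  facet normal 0.9014 0.4330 0.0000
    outer loop
      vertex 26.0 13.0 0.0
      vertex 21.1 23.2 0.0
      vertex 21.1 23.2 27.0
    endloop
  endfacet
  facet normal 0.9014 0.4330 0.0000
    outer loop
      vertex 26.0 13.0 0.0
      vertex 21.1 23.2 27.0
      vertex 26.0 13.0 27.0
    endloop
  endfacet
  facet normal 0.2216 0.9751 0.0000
    outer loop
      vertex 21.1 23.2 0.0
      vertex 10.1 25.7 0.0
      vertex 10.1 25.7 27.0
    endloop
  endfacet
  facet normal 0.2216 0.9751 0.0000
    outer loop
      vertex 21.1 23.2 0.0
      vertex 10.1 25.7 27.0
      vertex 21.1 23.2 27.0
    endloop
  endfacet
  facet normal -0.6279 0.7783 0.0000
    outer loop
      vertex 10.1 25.7 0.0
      vertex 1.3 18.6 0.0
      vertex 1.3 18.6 27.0
    endloop
  endfacet
  facet normal -0.6279 0.7783 0.0000
    outer loop
      vertex 10.1 25.7 0.0
      vertex 1.3 18.6 27.0
      vertex 10.1 25.7 27.0
    endloop
  endfacet
  facet normal -1.0000 0.0000 0.0000
    outer loop
      vertex 1.3 18.6 0.0
      vertex 1.3 7.4 0.0
      vertex 1.3 7.4 27.0
    endloop
  endfacet
  facet normal -1.0000 0.0000 0.0000
    outer loop
      vertex 1.3 18.6 0.0
      vertex 1.3 7.4 27.0
      vertex 1.3 18.6 27.0
    endloop
  endfacet
  facet normal -0.6279 -0.7783 0.0000
    outer loop
      vertex 1.3 7.4 0.0
      vertex 10.1 0.3 0.0
      vertex 10.1 0.3 27.0
    endloop
  endfacet
  facet normal -0.6279 -0.7783 0.0000
    outer loop
      vertex 1.3 7.4 0.0
      vertex 10.1 0.3 27.0
      vertex 1.3 7.4 27.0
    endloop
  endfacet
  facet normal 0.2216 -0.9751 0.0000
    outer loop
      vertex 10.1 0.3 0.0
      vertex 21.1 2.8 0.0
      vertex 21.1 2.8 27.0
    endloop
  endfacet
  facet normal 0.2216 -0.9751 0.0000
    outer loop
      vertex 10.1 0.3 0.0
      vertex 21.1 2.8 27.0
      vertex 10.1 0.3 27.0
    endloop
  endfacet
  facet normal 0.9014 -0.4330 0.0000
    outer loop
      vertex 21.1 2.8 0.0
      vertex 26.0 13.0 0.0
      vertex 26.0 13.0 27.0
    endloop
  endfacet
  facet normal 0.9014 -0.4330 0.0000
    outer loop
      vertex 21.1 2.8 0.0
      vertex 26.0 13.0 27.0
      vertex 21.1 2.8 27.0
    endloop
  endfacet
endsolid part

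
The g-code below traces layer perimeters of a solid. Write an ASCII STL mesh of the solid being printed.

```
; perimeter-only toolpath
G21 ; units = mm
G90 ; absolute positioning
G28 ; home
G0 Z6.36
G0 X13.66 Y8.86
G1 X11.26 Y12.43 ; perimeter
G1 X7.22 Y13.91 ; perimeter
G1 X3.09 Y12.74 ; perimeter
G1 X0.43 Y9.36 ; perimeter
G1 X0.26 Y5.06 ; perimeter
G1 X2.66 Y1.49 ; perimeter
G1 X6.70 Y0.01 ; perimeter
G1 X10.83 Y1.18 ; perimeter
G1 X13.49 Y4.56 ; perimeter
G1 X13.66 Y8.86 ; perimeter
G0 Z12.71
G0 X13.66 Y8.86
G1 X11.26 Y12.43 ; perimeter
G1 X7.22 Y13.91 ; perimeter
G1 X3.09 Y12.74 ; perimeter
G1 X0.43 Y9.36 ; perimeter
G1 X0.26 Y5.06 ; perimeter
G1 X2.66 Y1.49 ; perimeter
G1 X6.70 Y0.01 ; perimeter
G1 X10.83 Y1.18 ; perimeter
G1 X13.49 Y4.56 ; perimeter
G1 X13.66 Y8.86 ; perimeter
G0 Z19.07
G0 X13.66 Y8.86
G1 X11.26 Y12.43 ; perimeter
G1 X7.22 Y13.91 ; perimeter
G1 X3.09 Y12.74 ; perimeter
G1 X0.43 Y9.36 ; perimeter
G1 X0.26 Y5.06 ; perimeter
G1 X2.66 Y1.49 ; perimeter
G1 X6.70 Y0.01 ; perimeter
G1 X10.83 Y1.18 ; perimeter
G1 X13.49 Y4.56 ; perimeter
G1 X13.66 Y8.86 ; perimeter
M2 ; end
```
solid part
  facet normal 0.0000 0.0000 -1.0000
    outer loop
      vertex 7.22 13.91 0.00
      vertex 11.26 12.43 0.00
      vertex 13.66 8.86 0.00
    endloop
  endfacet
  facet normal 0.0000 0.0000 -1.0000
    outer loop
      vertex 3.09 12.74 0.00
      vertex 7.22 13.91 0.00
      vertex 13.66 8.86 0.00
    endloop
  endfacet
  facet normal 0.0000 0.0000 -1.0000
    outer loop
      vertex 0.43 9.36 0.00
      vertex 3.09 12.74 0.00
      vertex 13.66 8.86 0.00
    endloop
  endfacet
  facet normal 0.0000 0.0000 -1.0000
    outer loop
      vertex 0.26 5.06 0.00
      vertex 0.43 9.36 0.00
      vertex 13.66 8.86 0.00
    endloop
  endfacet
  facet normal 0.0000 0.0000 -1.0000
    outer loop
      vertex 2.66 1.49 0.00
      vertex 0.26 5.06 0.00
      vertex 13.66 8.86 0.00
    endloop
  endfacet
  facet normal 0.0000 0.0000 -1.0000
    outer loop
      vertex 6.70 0.01 0.00
      vertex 2.66 1.49 0.00
      vertex 13.66 8.86 0.00
    endloop
  endfacet
  facet normal 0.0000 0.0000 -1.0000
    outer loop
      vertex 10.83 1.18 0.00
      vertex 6.70 0.01 0.00
      vertex 13.66 8.86 0.00
    endloop
  endfacet
  facet normal 0.0000 0.0000 -1.0000
    outer loop
      vertex 13.49 4.56 0.00
      vertex 10.83 1.18 0.00
      vertex 13.66 8.86 0.00
    endloop
  endfacet
  facet normal 0.0000 0.0000 1.0000
    outer loop
      vertex 13.66 8.86 19.07
      vertex 11.26 12.43 19.07
      vertex 7.22 13.91 19.07
    endloop
  endfacet
  facet normal 0.0000 0.0000 1.0000
    outer loop
      vertex 13.66 8.86 19.07
      vertex 7.22 13.91 19.07
      vertex 3.09 12.74 19.07
    endloop
  endfacet
  facet normal 0.0000 0.0000 1.0000
    outer loop
      vertex 13.66 8.86 19.07
      vertex 3.09 12.74 19.07
      vertex 0.43 9.36 19.07
    endloop
  endfacet
  facet normal 0.0000 0.0000 1.0000
    outer loop
      vertex 13.66 8.86 19.07
      vertex 0.43 9.36 19.07
      vertex 0.26 5.06 19.07
    endloop
  endfacet
  facet normal 0.0000 0.0000 1.0000
    outer loop
      vertex 13.66 8.86 19.07
      vertex 0.26 5.06 19.07
      vertex 2.66 1.49 19.07
    endloop
  endfacet
  facet normal 0.0000 0.0000 1.0000
    outer loop
      vertex 13.66 8.86 19.07
      vertex 2.66 1.49 19.07
      vertex 6.70 0.01 19.07
    endloop
  endfacet
  facet normal 0.0000 0.0000 1.0000
    outer loop
      vertex 13.66 8.86 19.07
      vertex 6.70 0.01 19.07
      vertex 10.83 1.18 19.07
    endloop
  endfacet
  facet normal 0.0000 0.0000 1.0000
    outer loop
      vertex 13.66 8.86 19.07
      vertex 10.83 1.18 19.07
      vertex 13.49 4.56 19.07
    endloop
  endfacet
  facet normal 0.8299 0.5579 0.0000
    outer loop
      vertex 13.66 8.86 0.00
      vertex 11.26 12.43 0.00
      vertex 11.26 12.43 19.07
    endloop
  endfacet
  facet normal 0.8299 0.5579 0.0000
    outer loop
      vertex 13.66 8.86 0.00
      vertex 11.26 12.43 19.07
      vertex 13.66 8.86 19.07
    endloop
  endfacet
  facet normal 0.3440 0.9390 0.0000
    outer loop
      vertex 11.26 12.43 0.00
      vertex 7.22 13.91 0.00
      vertex 7.22 13.91 19.07
    endloop
  endfacet
  facet normal 0.3440 0.9390 0.0000
    outer loop
      vertex 11.26 12.43 0.00
      vertex 7.22 13.91 19.07
      vertex 11.26 12.43 19.07
    endloop
  endfacet
  facet normal -0.2726 0.9621 0.0000
    outer loop
      vertex 7.22 13.91 0.00
      vertex 3.09 12.74 0.00
      vertex 3.09 12.74 19.07
    endloop
  endfacet
  facet normal -0.2726 0.9621 0.0000
    outer loop
      vertex 7.22 13.91 0.00
      vertex 3.09 12.74 19.07
      vertex 7.22 13.91 19.07
    endloop
  endfacet
  facet normal -0.7858 0.6184 0.0000
    outer loop
      vertex 3.09 12.74 0.00
      vertex 0.43 9.36 0.00
      vertex 0.43 9.36 19.07
    endloop
  endfacet
  facet normal -0.7858 0.6184 0.0000
    outer loop
      vertex 3.09 12.74 0.00
      vertex 0.43 9.36 19.07
      vertex 3.09 12.74 19.07
    endloop
  endfacet
  facet normal -0.9992 0.0395 0.0000
    outer loop
      vertex 0.43 9.36 0.00
      vertex 0.26 5.06 0.00
      vertex 0.26 5.06 19.07
    endloop
  endfacet
  facet normal -0.9992 0.0395 0.0000
    outer loop
      vertex 0.43 9.36 0.00
      vertex 0.26 5.06 19.07
      vertex 0.43 9.36 19.07
    endloop
  endfacet
  facet normal -0.8299 -0.5579 0.0000
    outer loop
      vertex 0.26 5.06 0.00
      vertex 2.66 1.49 0.00
      vertex 2.66 1.49 19.07
    endloop
  endfacet
  facet normal -0.8299 -0.5579 0.0000
    outer loop
      vertex 0.26 5.06 0.00
      vertex 2.66 1.49 19.07
      vertex 0.26 5.06 19.07
    endloop
  endfacet
  facet normal -0.3440 -0.9390 0.0000
    outer loop
      vertex 2.66 1.49 0.00
      vertex 6.70 0.01 0.00
      vertex 6.70 0.01 19.07
    endloop
  endfacet
  facet normal -0.3440 -0.9390 0.0000
    outer loop
      vertex 2.66 1.49 0.00
      vertex 6.70 0.01 19.07
      vertex 2.66 1.49 19.07
    endloop
  endfacet
  facet normal 0.2726 -0.9621 0.0000
    outer loop
      vertex 6.70 0.01 0.00
      vertex 10.83 1.18 0.00
      vertex 10.83 1.18 19.07
    endloop
  endfacet
  facet normal 0.2726 -0.9621 0.0000
    outer loop
      vertex 6.70 0.01 0.00
      vertex 10.83 1.18 19.07
      vertex 6.70 0.01 19.07
    endloop
  endfacet
  facet normal 0.7858 -0.6184 0.0000
    outer loop
      vertex 10.83 1.18 0.00
      vertex 13.49 4.56 0.00
      vertex 13.49 4.56 19.07
    endloop
  endfacet
  facet normal 0.7858 -0.6184 0.0000
    outer loop
      vertex 10.83 1.18 0.00
      vertex 13.49 4.56 19.07
      vertex 10.83 1.18 19.07
    endloop
  endfacet
  facet normal 0.9992 -0.0395 0.0000
    outer loop
      vertex 13.49 4.56 0.00
      vertex 13.66 8.86 0.00
      vertex 13.66 8.86 19.07
    endloop
  endfacet
  facet normal 0.9992 -0.0395 0.0000
    outer loop
      vertex 13.49 4.56 0.00
      vertex 13.66 8.86 19.07
      vertex 13.49 4.56 19.07
    endloop
  endfacet
endsolid part

The G0 Z moves step by Δz≈6.36 mm. Every layer's G1 loop is the same polygon, so the solid is a straight extrusion of it from z=0 to z≈19.1. Closing with flat bottom and top caps and triangulating gives 36 facets — a regular 10-sided prism (a cylinder approximated with 10 flat sides), circumscribed radius ≈ 6.96 mm, height ≈ 19.1 mm.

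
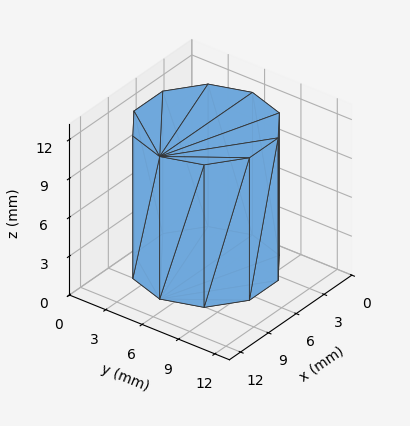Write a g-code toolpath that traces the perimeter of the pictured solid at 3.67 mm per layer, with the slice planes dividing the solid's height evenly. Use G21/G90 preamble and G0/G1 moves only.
Reading the render: the shape is a regular 10-sided prism (a cylinder approximated with 10 flat sides), circumscribed radius ≈ 5 mm, height ≈ 11 mm (dimensions read to the nearest mm from the axis ticks). For the g-code, the solid's height is divided into equal slices at the stated Δz and each level perimeter traced with G1 moves after a G0 lift.

; perimeter-only toolpath
G21 ; units = mm
G90 ; absolute positioning
G28 ; home
; layer 1
G0 Z3.67
G0 X10.00 Y5.00
G1 X9.05 Y7.94
G1 X6.55 Y9.76
G1 X3.45 Y9.76
G1 X0.95 Y7.94
G1 X0.00 Y5.00
G1 X0.95 Y2.06
G1 X3.45 Y0.24
G1 X6.55 Y0.24
G1 X9.05 Y2.06
G1 X10.00 Y5.00
; layer 2
G0 Z7.33
G0 X10.00 Y5.00
G1 X9.05 Y7.94
G1 X6.55 Y9.76
G1 X3.45 Y9.76
G1 X0.95 Y7.94
G1 X0.00 Y5.00
G1 X0.95 Y2.06
G1 X3.45 Y0.24
G1 X6.55 Y0.24
G1 X9.05 Y2.06
G1 X10.00 Y5.00
; layer 3
G0 Z11.00
G0 X10.00 Y5.00
G1 X9.05 Y7.94
G1 X6.55 Y9.76
G1 X3.45 Y9.76
G1 X0.95 Y7.94
G1 X0.00 Y5.00
G1 X0.95 Y2.06
G1 X3.45 Y0.24
G1 X6.55 Y0.24
G1 X9.05 Y2.06
G1 X10.00 Y5.00
M2 ; end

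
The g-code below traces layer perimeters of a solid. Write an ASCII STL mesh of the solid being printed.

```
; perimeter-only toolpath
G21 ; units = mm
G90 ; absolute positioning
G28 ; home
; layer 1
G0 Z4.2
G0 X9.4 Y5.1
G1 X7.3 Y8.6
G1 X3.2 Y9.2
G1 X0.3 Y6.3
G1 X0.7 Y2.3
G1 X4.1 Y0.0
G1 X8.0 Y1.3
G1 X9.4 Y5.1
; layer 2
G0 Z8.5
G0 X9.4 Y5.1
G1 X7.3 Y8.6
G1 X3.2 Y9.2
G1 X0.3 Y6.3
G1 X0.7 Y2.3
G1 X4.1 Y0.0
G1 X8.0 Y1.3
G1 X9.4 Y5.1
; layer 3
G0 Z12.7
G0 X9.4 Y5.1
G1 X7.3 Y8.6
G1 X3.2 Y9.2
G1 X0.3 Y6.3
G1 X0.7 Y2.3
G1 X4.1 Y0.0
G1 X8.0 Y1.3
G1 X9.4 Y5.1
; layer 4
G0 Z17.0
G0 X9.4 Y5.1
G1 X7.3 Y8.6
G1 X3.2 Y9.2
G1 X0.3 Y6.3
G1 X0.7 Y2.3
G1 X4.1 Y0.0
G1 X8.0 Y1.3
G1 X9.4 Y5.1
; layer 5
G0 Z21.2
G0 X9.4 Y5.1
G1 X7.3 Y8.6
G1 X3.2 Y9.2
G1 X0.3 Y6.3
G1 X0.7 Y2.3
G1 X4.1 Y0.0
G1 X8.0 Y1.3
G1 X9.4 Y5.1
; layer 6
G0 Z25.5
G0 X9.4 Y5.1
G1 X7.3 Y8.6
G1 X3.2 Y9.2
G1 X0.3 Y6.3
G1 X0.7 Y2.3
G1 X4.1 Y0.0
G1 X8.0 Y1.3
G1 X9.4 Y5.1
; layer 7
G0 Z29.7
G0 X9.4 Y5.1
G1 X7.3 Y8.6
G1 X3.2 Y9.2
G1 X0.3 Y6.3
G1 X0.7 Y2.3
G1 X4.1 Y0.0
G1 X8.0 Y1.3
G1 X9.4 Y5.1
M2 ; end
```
solid part
  facet normal 0.0000 0.0000 -1.0000
    outer loop
      vertex 3.2 9.2 0.0
      vertex 7.3 8.6 0.0
      vertex 9.4 5.1 0.0
    endloop
  endfacet
  facet normal 0.0000 0.0000 -1.0000
    outer loop
      vertex 0.3 6.3 0.0
      vertex 3.2 9.2 0.0
      vertex 9.4 5.1 0.0
    endloop
  endfacet
  facet normal 0.0000 0.0000 -1.0000
    outer loop
      vertex 0.7 2.3 0.0
      vertex 0.3 6.3 0.0
      vertex 9.4 5.1 0.0
    endloop
  endfacet
  facet normal 0.0000 0.0000 -1.0000
    outer loop
      vertex 4.1 0.0 0.0
      vertex 0.7 2.3 0.0
      vertex 9.4 5.1 0.0
    endloop
  endfacet
  facet normal 0.0000 0.0000 -1.0000
    outer loop
      vertex 8.0 1.3 0.0
      vertex 4.1 0.0 0.0
      vertex 9.4 5.1 0.0
    endloop
  endfacet
  facet normal 0.0000 0.0000 1.0000
    outer loop
      vertex 9.4 5.1 29.7
      vertex 7.3 8.6 29.7
      vertex 3.2 9.2 29.7
    endloop
  endfacet
  facet normal 0.0000 0.0000 1.0000
    outer loop
      vertex 9.4 5.1 29.7
      vertex 3.2 9.2 29.7
      vertex 0.3 6.3 29.7
    endloop
  endfacet
  facet normal 0.0000 0.0000 1.0000
    outer loop
      vertex 9.4 5.1 29.7
      vertex 0.3 6.3 29.7
      vertex 0.7 2.3 29.7
    endloop
  endfacet
  facet normal 0.0000 0.0000 1.0000
    outer loop
      vertex 9.4 5.1 29.7
      vertex 0.7 2.3 29.7
      vertex 4.1 0.0 29.7
    endloop
  endfacet
  facet normal 0.0000 0.0000 1.0000
    outer loop
      vertex 9.4 5.1 29.7
      vertex 4.1 0.0 29.7
      vertex 8.0 1.3 29.7
    endloop
  endfacet
  facet normal 0.8575 0.5145 0.0000
    outer loop
      vertex 9.4 5.1 0.0
      vertex 7.3 8.6 0.0
      vertex 7.3 8.6 29.7
    endloop
  endfacet
  facet normal 0.8575 0.5145 0.0000
    outer loop
      vertex 9.4 5.1 0.0
      vertex 7.3 8.6 29.7
      vertex 9.4 5.1 29.7
    endloop
  endfacet
  facet normal 0.1448 0.9895 0.0000
    outer loop
      vertex 7.3 8.6 0.0
      vertex 3.2 9.2 0.0
      vertex 3.2 9.2 29.7
    endloop
  endfacet
  facet normal 0.1448 0.9895 0.0000
    outer loop
      vertex 7.3 8.6 0.0
      vertex 3.2 9.2 29.7
      vertex 7.3 8.6 29.7
    endloop
  endfacet
  facet normal -0.7071 0.7071 0.0000
    outer loop
      vertex 3.2 9.2 0.0
      vertex 0.3 6.3 0.0
      vertex 0.3 6.3 29.7
    endloop
  endfacet
  facet normal -0.7071 0.7071 0.0000
    outer loop
      vertex 3.2 9.2 0.0
      vertex 0.3 6.3 29.7
      vertex 3.2 9.2 29.7
    endloop
  endfacet
  facet normal -0.9950 -0.0995 0.0000
    outer loop
      vertex 0.3 6.3 0.0
      vertex 0.7 2.3 0.0
      vertex 0.7 2.3 29.7
    endloop
  endfacet
  facet normal -0.9950 -0.0995 0.0000
    outer loop
      vertex 0.3 6.3 0.0
      vertex 0.7 2.3 29.7
      vertex 0.3 6.3 29.7
    endloop
  endfacet
  facet normal -0.5603 -0.8283 0.0000
    outer loop
      vertex 0.7 2.3 0.0
      vertex 4.1 0.0 0.0
      vertex 4.1 0.0 29.7
    endloop
  endfacet
  facet normal -0.5603 -0.8283 0.0000
    outer loop
      vertex 0.7 2.3 0.0
      vertex 4.1 0.0 29.7
      vertex 0.7 2.3 29.7
    endloop
  endfacet
  facet normal 0.3162 -0.9487 0.0000
    outer loop
      vertex 4.1 0.0 0.0
      vertex 8.0 1.3 0.0
      vertex 8.0 1.3 29.7
    endloop
  endfacet
  facet normal 0.3162 -0.9487 0.0000
    outer loop
      vertex 4.1 0.0 0.0
      vertex 8.0 1.3 29.7
      vertex 4.1 0.0 29.7
    endloop
  endfacet
  facet normal 0.9383 -0.3457 0.0000
    outer loop
      vertex 8.0 1.3 0.0
      vertex 9.4 5.1 0.0
      vertex 9.4 5.1 29.7
    endloop
  endfacet
  facet normal 0.9383 -0.3457 0.0000
    outer loop
      vertex 8.0 1.3 0.0
      vertex 9.4 5.1 29.7
      vertex 8.0 1.3 29.7
    endloop
  endfacet
endsolid part

The G0 Z moves step by Δz≈4.2 mm. Every layer's G1 loop is the same polygon, so the solid is a straight extrusion of it from z=0 to z≈29.7. Closing with flat bottom and top caps and triangulating gives 24 facets — a regular 7-sided prism (a cylinder approximated with 7 flat sides), circumscribed radius ≈ 4.7 mm, height ≈ 29.7 mm.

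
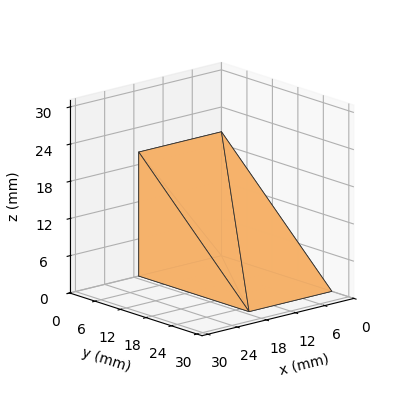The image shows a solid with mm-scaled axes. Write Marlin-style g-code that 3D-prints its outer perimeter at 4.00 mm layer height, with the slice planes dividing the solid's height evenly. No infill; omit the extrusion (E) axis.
Reading the render: the shape is a wedge (ramp): 17 × 26 mm base, rising to 20 mm along the y=0 edge and sloping linearly to z=0 at y=26 (dimensions read to the nearest mm from the axis ticks). For the g-code, the solid's height is divided into equal slices at the stated Δz and each level perimeter traced with G1 moves after a G0 lift.

; perimeter-only toolpath
G21 ; units = mm
G90 ; absolute positioning
G28 ; home
; layer 1
G0 Z4.00
G0 X0.00 Y0.00
G1 X17.00 Y0.00
G1 X17.00 Y20.80
G1 X0.00 Y20.80
G1 X0.00 Y0.00
; layer 2
G0 Z8.00
G0 X0.00 Y0.00
G1 X17.00 Y0.00
G1 X17.00 Y15.60
G1 X0.00 Y15.60
G1 X0.00 Y0.00
; layer 3
G0 Z12.00
G0 X0.00 Y0.00
G1 X17.00 Y0.00
G1 X17.00 Y10.40
G1 X0.00 Y10.40
G1 X0.00 Y0.00
; layer 4
G0 Z16.00
G0 X0.00 Y0.00
G1 X17.00 Y0.00
G1 X17.00 Y5.20
G1 X0.00 Y5.20
G1 X0.00 Y0.00
M2 ; end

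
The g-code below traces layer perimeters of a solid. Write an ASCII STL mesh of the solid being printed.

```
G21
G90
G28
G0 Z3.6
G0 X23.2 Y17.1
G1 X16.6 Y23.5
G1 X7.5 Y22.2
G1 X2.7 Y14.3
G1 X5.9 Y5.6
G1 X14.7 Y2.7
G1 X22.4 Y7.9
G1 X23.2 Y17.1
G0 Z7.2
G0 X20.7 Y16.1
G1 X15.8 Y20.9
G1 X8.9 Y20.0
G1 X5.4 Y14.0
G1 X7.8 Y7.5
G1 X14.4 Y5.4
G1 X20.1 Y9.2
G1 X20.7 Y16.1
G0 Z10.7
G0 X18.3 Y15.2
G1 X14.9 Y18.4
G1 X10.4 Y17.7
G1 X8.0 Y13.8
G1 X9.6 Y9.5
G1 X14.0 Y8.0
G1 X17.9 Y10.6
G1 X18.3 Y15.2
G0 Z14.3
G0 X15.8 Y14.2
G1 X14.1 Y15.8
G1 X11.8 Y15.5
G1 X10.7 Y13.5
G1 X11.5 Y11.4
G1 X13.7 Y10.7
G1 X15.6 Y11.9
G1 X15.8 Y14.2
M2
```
solid part
  facet normal 0.0000 0.0000 -1.0000
    outer loop
      vertex 6.0 24.4 0.0
      vertex 17.4 26.0 0.0
      vertex 25.7 18.0 0.0
    endloop
  endfacet
  facet normal 0.0000 0.0000 -1.0000
    outer loop
      vertex 0.1 14.5 0.0
      vertex 6.0 24.4 0.0
      vertex 25.7 18.0 0.0
    endloop
  endfacet
  facet normal 0.0000 0.0000 -1.0000
    outer loop
      vertex 4.1 3.7 0.0
      vertex 0.1 14.5 0.0
      vertex 25.7 18.0 0.0
    endloop
  endfacet
  facet normal 0.0000 0.0000 -1.0000
    outer loop
      vertex 15.1 0.1 0.0
      vertex 4.1 3.7 0.0
      vertex 25.7 18.0 0.0
    endloop
  endfacet
  facet normal 0.0000 0.0000 -1.0000
    outer loop
      vertex 24.7 6.5 0.0
      vertex 15.1 0.1 0.0
      vertex 25.7 18.0 0.0
    endloop
  endfacet
  facet normal 0.5766 0.5982 0.5565
    outer loop
      vertex 25.7 18.0 0.0
      vertex 17.4 26.0 0.0
      vertex 13.3 13.3 17.9
    endloop
  endfacet
  facet normal -0.1154 0.8224 0.5571
    outer loop
      vertex 17.4 26.0 0.0
      vertex 6.0 24.4 0.0
      vertex 13.3 13.3 17.9
    endloop
  endfacet
  facet normal -0.7144 0.4257 0.5553
    outer loop
      vertex 6.0 24.4 0.0
      vertex 0.1 14.5 0.0
      vertex 13.3 13.3 17.9
    endloop
  endfacet
  facet normal -0.7797 -0.2888 0.5556
    outer loop
      vertex 0.1 14.5 0.0
      vertex 4.1 3.7 0.0
      vertex 13.3 13.3 17.9
    endloop
  endfacet
  facet normal -0.2585 -0.7897 0.5564
    outer loop
      vertex 4.1 3.7 0.0
      vertex 15.1 0.1 0.0
      vertex 13.3 13.3 17.9
    endloop
  endfacet
  facet normal 0.4610 -0.6914 0.5562
    outer loop
      vertex 15.1 0.1 0.0
      vertex 24.7 6.5 0.0
      vertex 13.3 13.3 17.9
    endloop
  endfacet
  facet normal 0.8286 -0.0721 0.5551
    outer loop
      vertex 24.7 6.5 0.0
      vertex 25.7 18.0 0.0
      vertex 13.3 13.3 17.9
    endloop
  endfacet
endsolid part

The G0 Z moves step by Δz≈3.6 mm. The G1 loops shrink linearly with z, so the solid tapers from its base footprint up to z≈17.9. Closing with a flat bottom cap and the tapered top and triangulating gives 12 facets — a regular 7-sided pyramid, base circumscribed radius ≈ 13.3 mm, apex at z ≈ 17.9 mm.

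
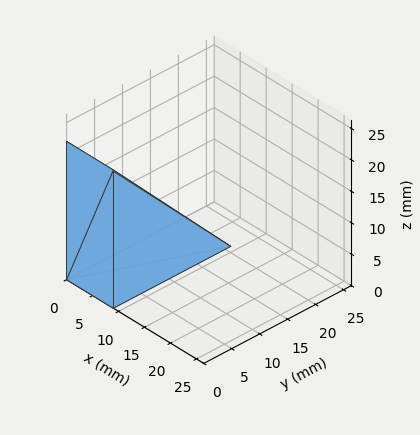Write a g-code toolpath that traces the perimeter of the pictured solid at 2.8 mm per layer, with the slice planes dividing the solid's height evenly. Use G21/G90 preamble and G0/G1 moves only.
Reading the render: the shape is a wedge (ramp): 9 × 21 mm base, rising to 22 mm along the y=0 edge and sloping linearly to z=0 at y=21 (dimensions read to the nearest mm from the axis ticks). For the g-code, the solid's height is divided into equal slices at the stated Δz and each level perimeter traced with G1 moves after a G0 lift.

; perimeter-only toolpath
G21 ; units = mm
G90 ; absolute positioning
G28 ; home
; layer 1
G0 Z2.8
G0 X0.0 Y0.0
G1 X9.0 Y0.0
G1 X9.0 Y18.4
G1 X0.0 Y18.4
G1 X0.0 Y0.0
; layer 2
G0 Z5.5
G0 X0.0 Y0.0
G1 X9.0 Y0.0
G1 X9.0 Y15.8
G1 X0.0 Y15.8
G1 X0.0 Y0.0
; layer 3
G0 Z8.2
G0 X0.0 Y0.0
G1 X9.0 Y0.0
G1 X9.0 Y13.1
G1 X0.0 Y13.1
G1 X0.0 Y0.0
; layer 4
G0 Z11.0
G0 X0.0 Y0.0
G1 X9.0 Y0.0
G1 X9.0 Y10.5
G1 X0.0 Y10.5
G1 X0.0 Y0.0
; layer 5
G0 Z13.8
G0 X0.0 Y0.0
G1 X9.0 Y0.0
G1 X9.0 Y7.9
G1 X0.0 Y7.9
G1 X0.0 Y0.0
; layer 6
G0 Z16.5
G0 X0.0 Y0.0
G1 X9.0 Y0.0
G1 X9.0 Y5.2
G1 X0.0 Y5.2
G1 X0.0 Y0.0
; layer 7
G0 Z19.2
G0 X0.0 Y0.0
G1 X9.0 Y0.0
G1 X9.0 Y2.6
G1 X0.0 Y2.6
G1 X0.0 Y0.0
M2 ; end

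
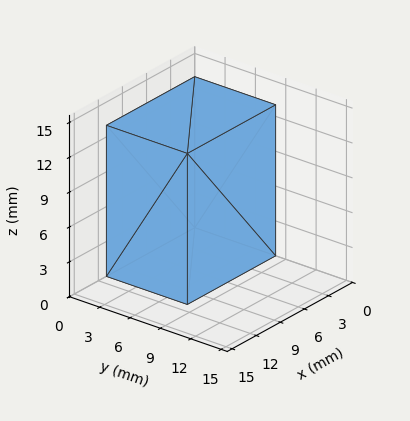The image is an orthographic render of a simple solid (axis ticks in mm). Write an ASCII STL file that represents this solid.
Reading the render: the shape is a rectangular box, roughly 11 × 8 mm footprint and 13 mm tall (dimensions read to the nearest mm from the axis ticks). For the STL, each face is triangulated and given an outward normal.

solid part
  facet normal 0.0000 0.0000 -1.0000
    outer loop
      vertex 11.000 8.000 0.000
      vertex 11.000 0.000 0.000
      vertex 0.000 0.000 0.000
    endloop
  endfacet
  facet normal 0.0000 0.0000 -1.0000
    outer loop
      vertex 0.000 8.000 0.000
      vertex 11.000 8.000 0.000
      vertex 0.000 0.000 0.000
    endloop
  endfacet
  facet normal 0.0000 0.0000 1.0000
    outer loop
      vertex 0.000 0.000 13.000
      vertex 11.000 0.000 13.000
      vertex 11.000 8.000 13.000
    endloop
  endfacet
  facet normal 0.0000 0.0000 1.0000
    outer loop
      vertex 0.000 0.000 13.000
      vertex 11.000 8.000 13.000
      vertex 0.000 8.000 13.000
    endloop
  endfacet
  facet normal 0.0000 -1.0000 0.0000
    outer loop
      vertex 0.000 0.000 0.000
      vertex 11.000 0.000 0.000
      vertex 11.000 0.000 13.000
    endloop
  endfacet
  facet normal 0.0000 -1.0000 0.0000
    outer loop
      vertex 0.000 0.000 0.000
      vertex 11.000 0.000 13.000
      vertex 0.000 0.000 13.000
    endloop
  endfacet
  facet normal 0.0000 1.0000 0.0000
    outer loop
      vertex 11.000 8.000 13.000
      vertex 11.000 8.000 0.000
      vertex 0.000 8.000 0.000
    endloop
  endfacet
  facet normal 0.0000 1.0000 0.0000
    outer loop
      vertex 0.000 8.000 13.000
      vertex 11.000 8.000 13.000
      vertex 0.000 8.000 0.000
    endloop
  endfacet
  facet normal -1.0000 0.0000 0.0000
    outer loop
      vertex 0.000 8.000 13.000
      vertex 0.000 8.000 0.000
      vertex 0.000 0.000 0.000
    endloop
  endfacet
  facet normal -1.0000 0.0000 0.0000
    outer loop
      vertex 0.000 0.000 13.000
      vertex 0.000 8.000 13.000
      vertex 0.000 0.000 0.000
    endloop
  endfacet
  facet normal 1.0000 0.0000 0.0000
    outer loop
      vertex 11.000 0.000 0.000
      vertex 11.000 8.000 0.000
      vertex 11.000 8.000 13.000
    endloop
  endfacet
  facet normal 1.0000 0.0000 0.0000
    outer loop
      vertex 11.000 0.000 0.000
      vertex 11.000 8.000 13.000
      vertex 11.000 0.000 13.000
    endloop
  endfacet
endsolid part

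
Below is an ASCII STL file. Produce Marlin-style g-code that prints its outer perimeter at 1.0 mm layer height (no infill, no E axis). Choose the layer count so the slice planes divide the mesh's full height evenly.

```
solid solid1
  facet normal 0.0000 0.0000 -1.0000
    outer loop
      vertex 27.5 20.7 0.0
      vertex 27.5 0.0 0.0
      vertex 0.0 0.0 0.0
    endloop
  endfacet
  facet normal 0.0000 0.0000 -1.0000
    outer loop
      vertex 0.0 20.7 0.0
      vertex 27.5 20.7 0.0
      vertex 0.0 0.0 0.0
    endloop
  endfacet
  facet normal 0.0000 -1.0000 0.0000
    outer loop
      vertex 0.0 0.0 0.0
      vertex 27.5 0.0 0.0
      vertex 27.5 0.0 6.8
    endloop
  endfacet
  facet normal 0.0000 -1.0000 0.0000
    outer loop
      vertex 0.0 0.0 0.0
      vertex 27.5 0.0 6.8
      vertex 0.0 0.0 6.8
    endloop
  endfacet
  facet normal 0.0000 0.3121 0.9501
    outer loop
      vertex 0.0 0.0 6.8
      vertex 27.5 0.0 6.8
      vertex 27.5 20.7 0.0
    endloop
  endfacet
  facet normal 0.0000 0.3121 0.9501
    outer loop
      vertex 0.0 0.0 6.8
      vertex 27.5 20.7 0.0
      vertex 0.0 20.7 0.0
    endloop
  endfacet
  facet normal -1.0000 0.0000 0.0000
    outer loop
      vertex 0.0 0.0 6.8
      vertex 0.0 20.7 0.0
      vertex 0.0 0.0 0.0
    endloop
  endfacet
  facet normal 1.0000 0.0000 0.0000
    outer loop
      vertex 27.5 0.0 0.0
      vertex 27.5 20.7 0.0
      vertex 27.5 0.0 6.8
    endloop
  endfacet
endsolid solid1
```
; perimeter-only toolpath
G21 ; units = mm
G90 ; absolute positioning
G28 ; home
; layer 1
G0 Z1.0
G0 X0.0 Y0.0
G1 X27.5 Y0.0
G1 X27.5 Y17.7
G1 X0.0 Y17.7
G1 X0.0 Y0.0
; layer 2
G0 Z1.9
G0 X0.0 Y0.0
G1 X27.5 Y0.0
G1 X27.5 Y14.8
G1 X0.0 Y14.8
G1 X0.0 Y0.0
; layer 3
G0 Z2.9
G0 X0.0 Y0.0
G1 X27.5 Y0.0
G1 X27.5 Y11.8
G1 X0.0 Y11.8
G1 X0.0 Y0.0
; layer 4
G0 Z3.9
G0 X0.0 Y0.0
G1 X27.5 Y0.0
G1 X27.5 Y8.9
G1 X0.0 Y8.9
G1 X0.0 Y0.0
; layer 5
G0 Z4.9
G0 X0.0 Y0.0
G1 X27.5 Y0.0
G1 X27.5 Y5.9
G1 X0.0 Y5.9
G1 X0.0 Y0.0
; layer 6
G0 Z5.8
G0 X0.0 Y0.0
G1 X27.5 Y0.0
G1 X27.5 Y3.0
G1 X0.0 Y3.0
G1 X0.0 Y0.0
M2 ; end

The solid is a wedge (ramp): 27.5 × 20.7 mm base, rising to 6.8 mm along the y=0 edge and sloping linearly to z=0 at y=20.7. Slicing at Δz = 1.0 mm — 7 equal slices spanning the solid's height, so layer i sits at z = i·h/7 — gives 6 non-empty perimeters. Each is a 4-segment closed polygon; G0 lifts to the layer z and rapids to the start vertex, then G1 traces the edges. The cross-section shrinks linearly with z (the slice at the apex is degenerate and omitted).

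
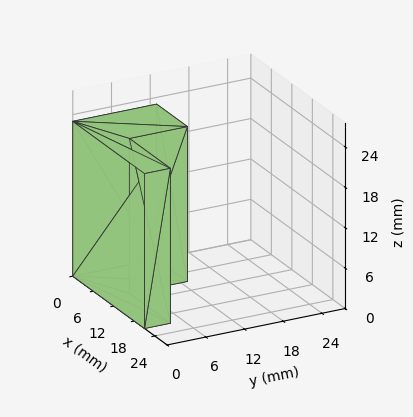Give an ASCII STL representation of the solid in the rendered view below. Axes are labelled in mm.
Reading the render: the shape is an L-shaped prism: outer 21 × 13 mm, arm thicknesses ≈ 4 mm (horizontal) and 9 mm (vertical), extruded 23 mm in z (dimensions read to the nearest mm from the axis ticks). For the STL, each face is triangulated and given an outward normal.

solid part
  facet normal 0.0000 0.0000 -1.0000
    outer loop
      vertex 21.000 4.000 0.000
      vertex 21.000 0.000 0.000
      vertex 0.000 0.000 0.000
    endloop
  endfacet
  facet normal 0.0000 0.0000 -1.0000
    outer loop
      vertex 9.000 4.000 0.000
      vertex 21.000 4.000 0.000
      vertex 0.000 0.000 0.000
    endloop
  endfacet
  facet normal 0.0000 0.0000 -1.0000
    outer loop
      vertex 9.000 13.000 0.000
      vertex 9.000 4.000 0.000
      vertex 0.000 0.000 0.000
    endloop
  endfacet
  facet normal 0.0000 0.0000 -1.0000
    outer loop
      vertex 0.000 13.000 0.000
      vertex 9.000 13.000 0.000
      vertex 0.000 0.000 0.000
    endloop
  endfacet
  facet normal 0.0000 0.0000 1.0000
    outer loop
      vertex 0.000 0.000 23.000
      vertex 21.000 0.000 23.000
      vertex 21.000 4.000 23.000
    endloop
  endfacet
  facet normal 0.0000 0.0000 1.0000
    outer loop
      vertex 0.000 0.000 23.000
      vertex 21.000 4.000 23.000
      vertex 9.000 4.000 23.000
    endloop
  endfacet
  facet normal 0.0000 0.0000 1.0000
    outer loop
      vertex 0.000 0.000 23.000
      vertex 9.000 4.000 23.000
      vertex 9.000 13.000 23.000
    endloop
  endfacet
  facet normal 0.0000 0.0000 1.0000
    outer loop
      vertex 0.000 0.000 23.000
      vertex 9.000 13.000 23.000
      vertex 0.000 13.000 23.000
    endloop
  endfacet
  facet normal 0.0000 -1.0000 0.0000
    outer loop
      vertex 0.000 0.000 0.000
      vertex 21.000 0.000 0.000
      vertex 21.000 0.000 23.000
    endloop
  endfacet
  facet normal 0.0000 -1.0000 0.0000
    outer loop
      vertex 0.000 0.000 0.000
      vertex 21.000 0.000 23.000
      vertex 0.000 0.000 23.000
    endloop
  endfacet
  facet normal 1.0000 0.0000 0.0000
    outer loop
      vertex 21.000 0.000 0.000
      vertex 21.000 4.000 0.000
      vertex 21.000 4.000 23.000
    endloop
  endfacet
  facet normal 1.0000 0.0000 0.0000
    outer loop
      vertex 21.000 0.000 0.000
      vertex 21.000 4.000 23.000
      vertex 21.000 0.000 23.000
    endloop
  endfacet
  facet normal 0.0000 1.0000 0.0000
    outer loop
      vertex 21.000 4.000 0.000
      vertex 9.000 4.000 0.000
      vertex 9.000 4.000 23.000
    endloop
  endfacet
  facet normal 0.0000 1.0000 0.0000
    outer loop
      vertex 21.000 4.000 0.000
      vertex 9.000 4.000 23.000
      vertex 21.000 4.000 23.000
    endloop
  endfacet
  facet normal 1.0000 0.0000 0.0000
    outer loop
      vertex 9.000 4.000 0.000
      vertex 9.000 13.000 0.000
      vertex 9.000 13.000 23.000
    endloop
  endfacet
  facet normal 1.0000 0.0000 0.0000
    outer loop
      vertex 9.000 4.000 0.000
      vertex 9.000 13.000 23.000
      vertex 9.000 4.000 23.000
    endloop
  endfacet
  facet normal 0.0000 1.0000 0.0000
    outer loop
      vertex 9.000 13.000 0.000
      vertex 0.000 13.000 0.000
      vertex 0.000 13.000 23.000
    endloop
  endfacet
  facet normal 0.0000 1.0000 0.0000
    outer loop
      vertex 9.000 13.000 0.000
      vertex 0.000 13.000 23.000
      vertex 9.000 13.000 23.000
    endloop
  endfacet
  facet normal -1.0000 0.0000 0.0000
    outer loop
      vertex 0.000 13.000 0.000
      vertex 0.000 0.000 0.000
      vertex 0.000 0.000 23.000
    endloop
  endfacet
  facet normal -1.0000 0.0000 0.0000
    outer loop
      vertex 0.000 13.000 0.000
      vertex 0.000 0.000 23.000
      vertex 0.000 13.000 23.000
    endloop
  endfacet
endsolid part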